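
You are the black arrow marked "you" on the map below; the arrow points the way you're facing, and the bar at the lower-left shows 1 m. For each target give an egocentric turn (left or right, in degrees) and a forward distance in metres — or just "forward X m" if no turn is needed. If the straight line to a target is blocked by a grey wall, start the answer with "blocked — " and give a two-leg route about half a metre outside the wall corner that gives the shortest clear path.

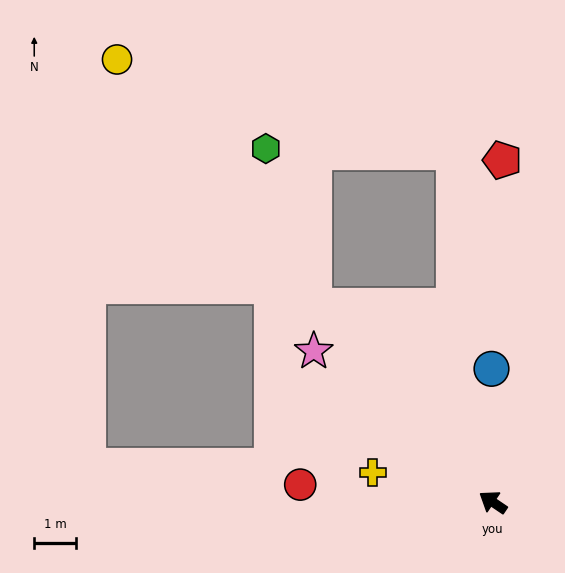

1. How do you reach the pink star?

turn right 6°, forward 5.7 m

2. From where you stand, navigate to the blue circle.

turn right 55°, forward 3.2 m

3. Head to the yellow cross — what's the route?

turn left 20°, forward 3.0 m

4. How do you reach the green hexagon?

blocked — turn right 14°, forward 6.4 m, then turn right 25°, forward 4.0 m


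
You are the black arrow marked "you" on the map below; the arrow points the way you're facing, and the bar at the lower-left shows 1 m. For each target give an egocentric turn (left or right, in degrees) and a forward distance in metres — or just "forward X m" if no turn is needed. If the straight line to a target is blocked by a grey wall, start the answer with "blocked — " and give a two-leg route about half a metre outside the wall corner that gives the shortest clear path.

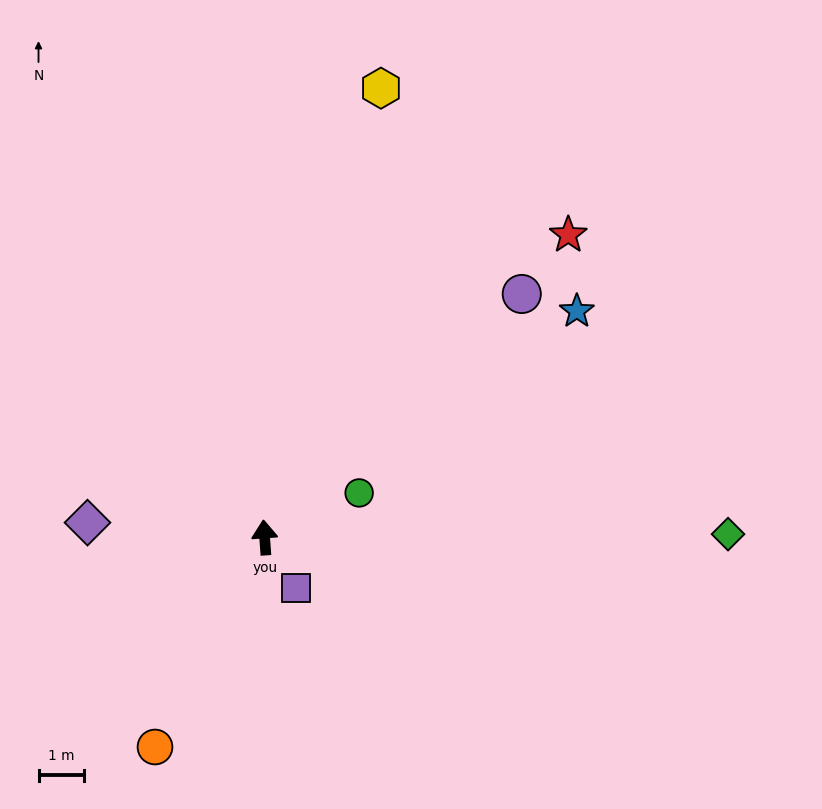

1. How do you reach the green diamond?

turn right 94°, forward 10.1 m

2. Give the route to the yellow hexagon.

turn right 19°, forward 10.1 m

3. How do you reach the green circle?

turn right 69°, forward 2.3 m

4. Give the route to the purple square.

turn right 152°, forward 1.3 m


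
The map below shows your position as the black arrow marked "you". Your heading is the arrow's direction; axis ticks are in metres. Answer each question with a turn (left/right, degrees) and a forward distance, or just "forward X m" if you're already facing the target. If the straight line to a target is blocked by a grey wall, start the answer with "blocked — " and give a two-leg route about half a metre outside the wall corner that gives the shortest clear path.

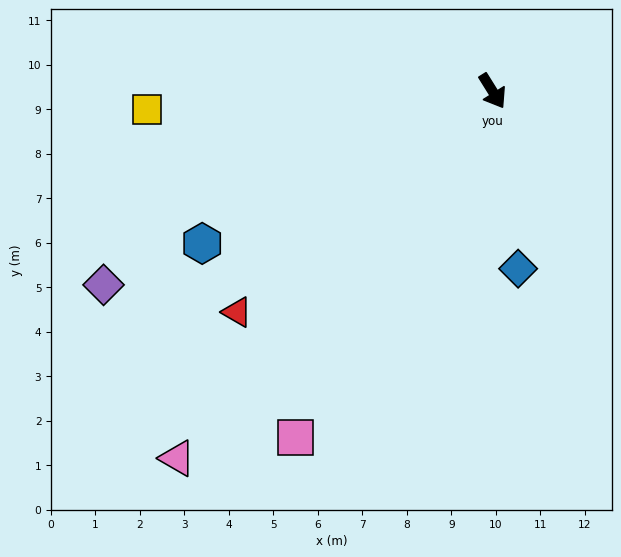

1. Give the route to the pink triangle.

turn right 73°, forward 10.9 m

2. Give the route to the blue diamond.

turn right 24°, forward 4.0 m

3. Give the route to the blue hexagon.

turn right 94°, forward 7.4 m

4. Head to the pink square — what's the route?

turn right 62°, forward 9.0 m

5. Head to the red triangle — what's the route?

turn right 81°, forward 7.6 m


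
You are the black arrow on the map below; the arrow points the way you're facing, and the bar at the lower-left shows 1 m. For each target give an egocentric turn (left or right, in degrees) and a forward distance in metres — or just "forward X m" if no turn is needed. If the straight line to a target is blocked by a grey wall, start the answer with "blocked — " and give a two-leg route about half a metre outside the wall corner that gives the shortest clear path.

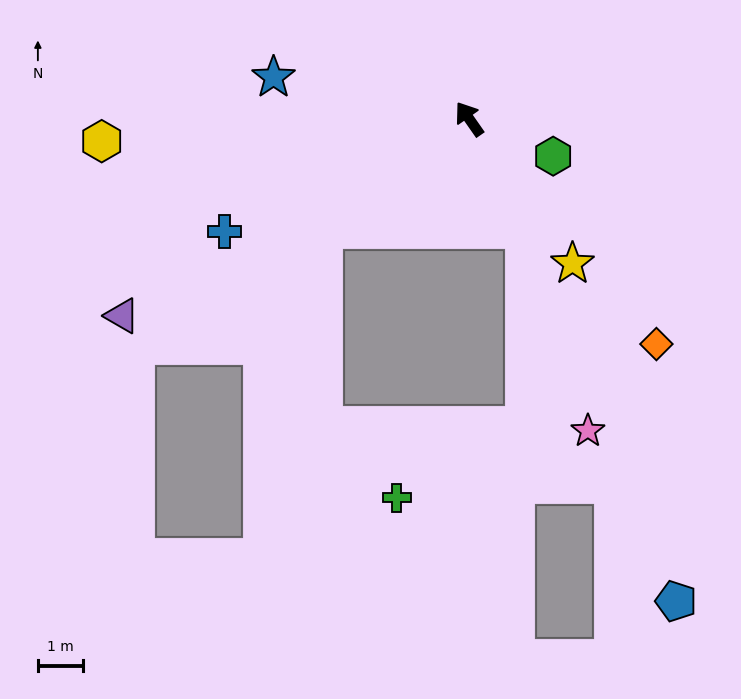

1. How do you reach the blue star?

turn left 43°, forward 4.5 m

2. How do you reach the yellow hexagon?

turn left 59°, forward 8.2 m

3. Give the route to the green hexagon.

turn right 149°, forward 2.1 m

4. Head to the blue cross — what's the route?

turn left 80°, forward 6.0 m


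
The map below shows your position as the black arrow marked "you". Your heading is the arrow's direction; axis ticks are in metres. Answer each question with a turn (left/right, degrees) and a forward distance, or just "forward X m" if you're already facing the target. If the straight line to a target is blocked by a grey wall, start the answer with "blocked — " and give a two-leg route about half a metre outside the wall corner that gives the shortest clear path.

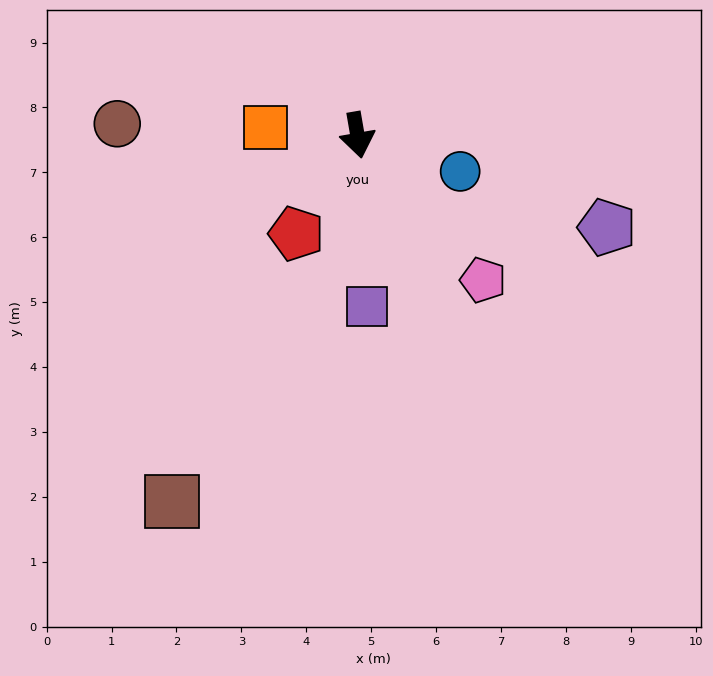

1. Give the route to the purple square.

turn right 7°, forward 2.6 m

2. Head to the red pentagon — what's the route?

turn right 42°, forward 1.8 m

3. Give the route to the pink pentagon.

turn left 31°, forward 3.0 m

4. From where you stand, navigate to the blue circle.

turn left 61°, forward 1.7 m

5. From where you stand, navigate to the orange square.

turn right 104°, forward 1.4 m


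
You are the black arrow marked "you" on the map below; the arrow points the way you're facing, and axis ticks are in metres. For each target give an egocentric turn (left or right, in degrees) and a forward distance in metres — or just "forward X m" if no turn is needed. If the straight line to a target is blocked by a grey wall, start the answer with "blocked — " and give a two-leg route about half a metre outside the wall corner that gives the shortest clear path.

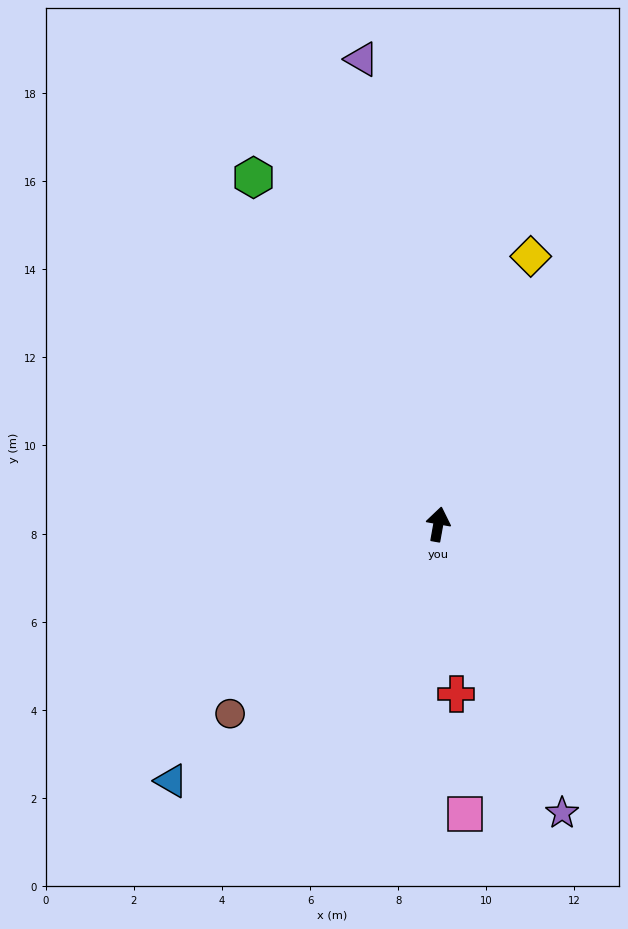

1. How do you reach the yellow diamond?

turn right 9°, forward 6.4 m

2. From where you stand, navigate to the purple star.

turn right 147°, forward 7.1 m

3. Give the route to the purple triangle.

turn left 20°, forward 10.7 m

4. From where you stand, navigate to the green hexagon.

turn left 38°, forward 8.9 m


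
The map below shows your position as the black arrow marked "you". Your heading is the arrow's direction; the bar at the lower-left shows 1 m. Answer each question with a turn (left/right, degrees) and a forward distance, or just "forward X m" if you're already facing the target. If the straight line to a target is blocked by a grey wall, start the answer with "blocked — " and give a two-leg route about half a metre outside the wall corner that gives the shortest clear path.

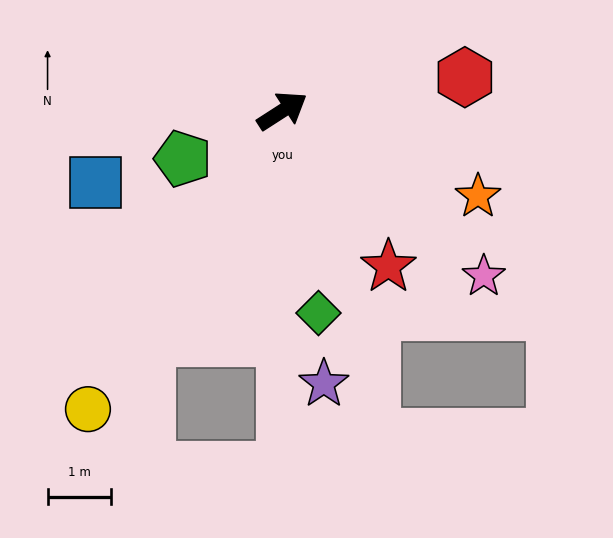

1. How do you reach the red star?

turn right 89°, forward 3.0 m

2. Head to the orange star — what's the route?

turn right 56°, forward 3.4 m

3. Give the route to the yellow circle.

turn right 156°, forward 5.6 m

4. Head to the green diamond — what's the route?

turn right 113°, forward 3.2 m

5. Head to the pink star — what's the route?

turn right 72°, forward 4.1 m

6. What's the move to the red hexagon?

turn right 22°, forward 2.9 m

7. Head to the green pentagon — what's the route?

turn left 173°, forward 1.7 m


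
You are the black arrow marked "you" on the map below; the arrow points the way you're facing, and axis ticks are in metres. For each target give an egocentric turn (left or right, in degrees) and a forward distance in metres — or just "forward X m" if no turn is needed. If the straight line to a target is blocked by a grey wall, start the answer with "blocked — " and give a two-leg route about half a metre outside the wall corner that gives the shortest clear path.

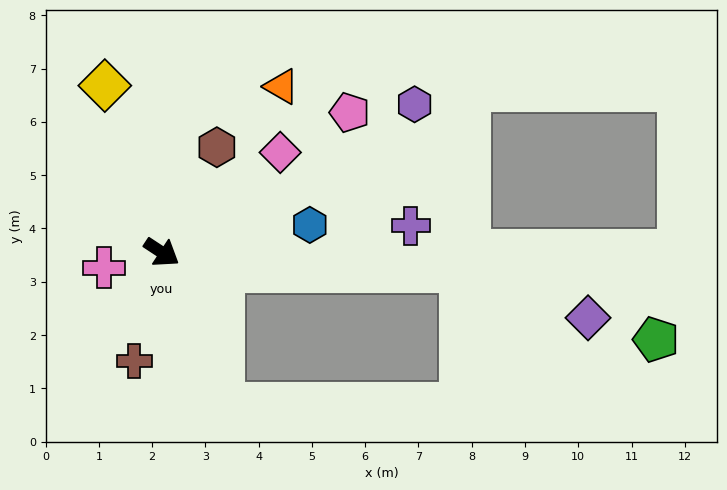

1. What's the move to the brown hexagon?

turn left 96°, forward 2.2 m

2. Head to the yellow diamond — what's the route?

turn left 142°, forward 3.3 m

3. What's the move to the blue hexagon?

turn left 44°, forward 2.8 m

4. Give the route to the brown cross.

turn right 71°, forward 2.1 m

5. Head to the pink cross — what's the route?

turn right 132°, forward 1.1 m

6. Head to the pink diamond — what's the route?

turn left 73°, forward 2.9 m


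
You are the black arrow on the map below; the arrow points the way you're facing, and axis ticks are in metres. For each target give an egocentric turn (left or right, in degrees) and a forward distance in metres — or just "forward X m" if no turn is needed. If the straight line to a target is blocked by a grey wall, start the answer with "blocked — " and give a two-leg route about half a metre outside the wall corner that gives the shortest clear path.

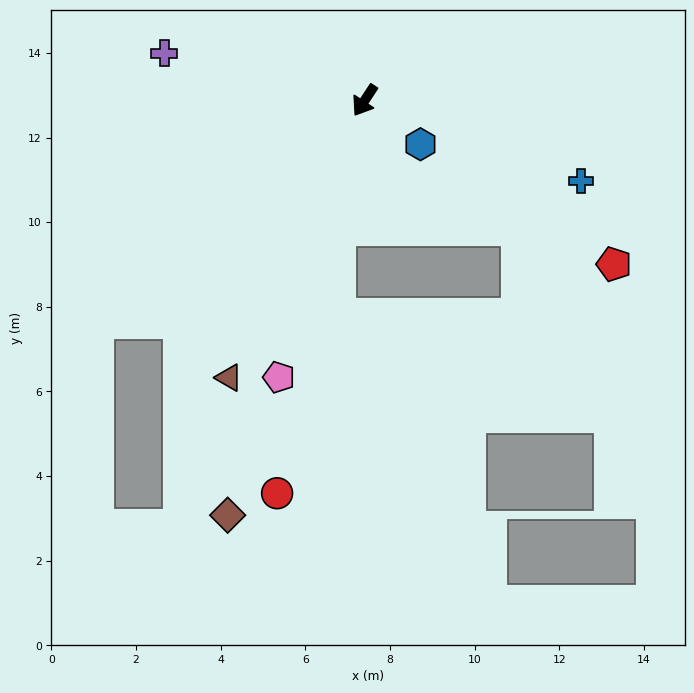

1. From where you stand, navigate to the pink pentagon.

turn left 16°, forward 6.8 m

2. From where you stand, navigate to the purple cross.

turn right 70°, forward 4.9 m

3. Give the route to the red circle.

turn left 21°, forward 9.5 m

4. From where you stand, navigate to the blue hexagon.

turn left 85°, forward 1.7 m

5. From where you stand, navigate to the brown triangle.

turn left 7°, forward 7.3 m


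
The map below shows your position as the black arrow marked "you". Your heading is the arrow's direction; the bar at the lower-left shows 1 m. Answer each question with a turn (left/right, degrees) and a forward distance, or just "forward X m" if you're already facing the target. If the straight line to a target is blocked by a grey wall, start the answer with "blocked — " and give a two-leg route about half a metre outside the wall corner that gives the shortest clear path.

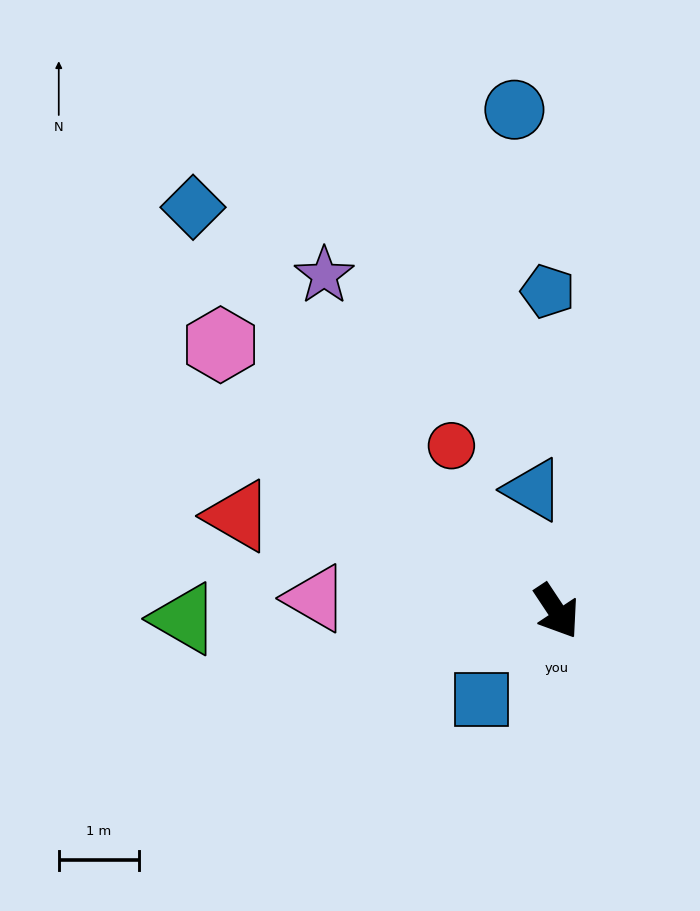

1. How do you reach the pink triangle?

turn right 127°, forward 3.0 m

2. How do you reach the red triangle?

turn right 140°, forward 4.1 m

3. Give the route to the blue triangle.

turn left 157°, forward 1.5 m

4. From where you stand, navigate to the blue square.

turn right 74°, forward 1.4 m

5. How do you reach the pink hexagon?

turn right 162°, forward 5.3 m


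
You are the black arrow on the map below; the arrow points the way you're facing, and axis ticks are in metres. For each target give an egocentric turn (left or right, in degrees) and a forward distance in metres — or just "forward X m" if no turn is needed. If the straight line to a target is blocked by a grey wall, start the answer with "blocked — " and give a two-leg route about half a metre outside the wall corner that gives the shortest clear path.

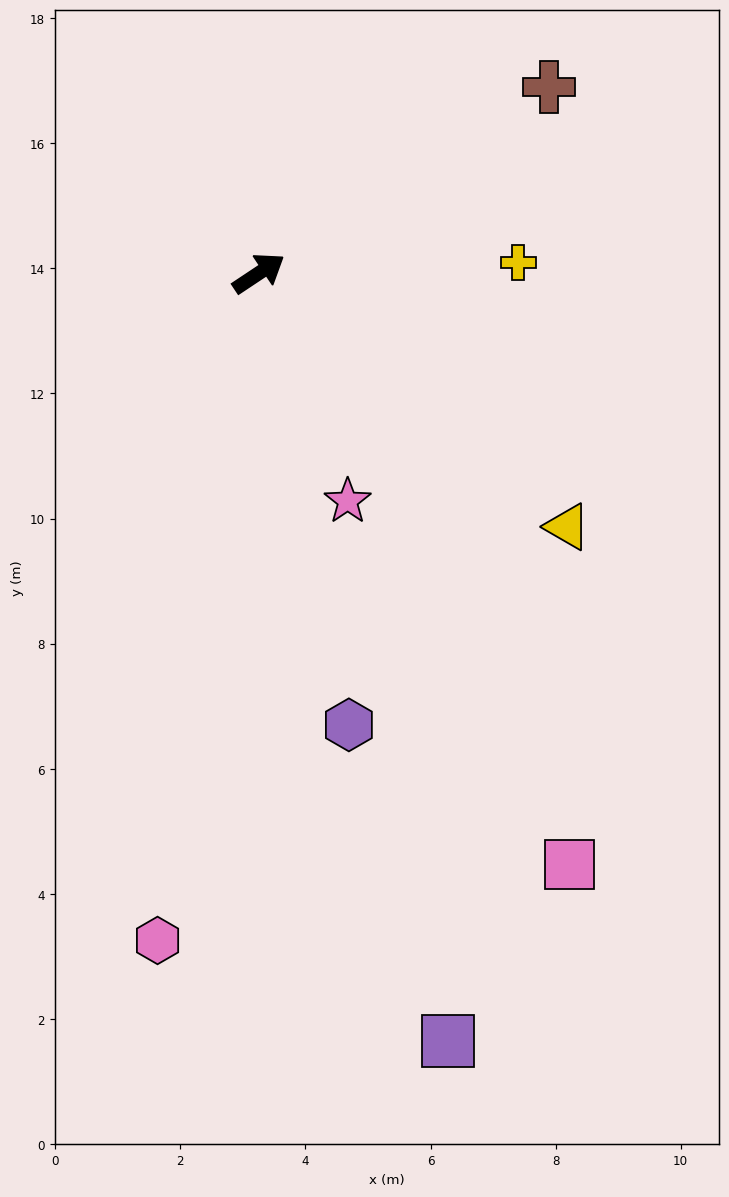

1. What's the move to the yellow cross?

turn right 31°, forward 4.2 m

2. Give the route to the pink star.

turn right 102°, forward 3.9 m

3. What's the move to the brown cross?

forward 5.5 m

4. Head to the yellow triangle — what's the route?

turn right 73°, forward 6.4 m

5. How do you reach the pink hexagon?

turn right 132°, forward 10.8 m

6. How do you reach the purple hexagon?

turn right 112°, forward 7.4 m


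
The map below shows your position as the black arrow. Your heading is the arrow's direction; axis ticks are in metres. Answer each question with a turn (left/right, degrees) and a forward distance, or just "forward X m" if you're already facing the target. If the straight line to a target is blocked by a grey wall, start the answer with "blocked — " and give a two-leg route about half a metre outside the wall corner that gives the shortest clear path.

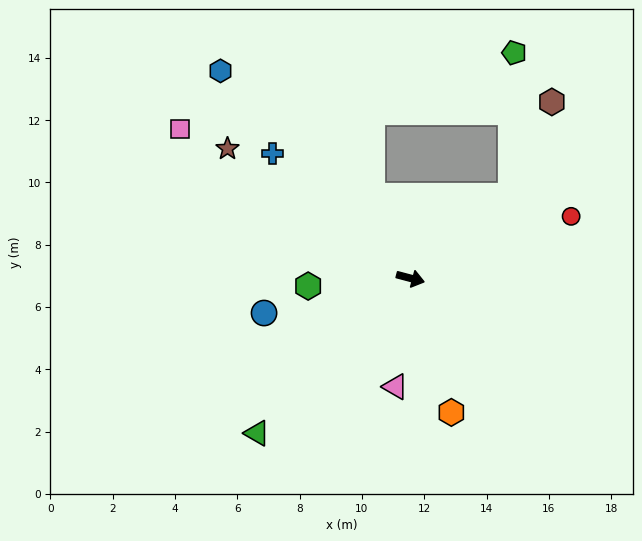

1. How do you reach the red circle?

turn left 36°, forward 5.5 m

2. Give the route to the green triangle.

turn right 120°, forward 7.0 m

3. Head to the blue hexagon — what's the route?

turn left 147°, forward 9.0 m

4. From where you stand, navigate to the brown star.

turn left 160°, forward 7.2 m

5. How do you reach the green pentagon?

blocked — turn left 54°, forward 4.2 m, then turn left 50°, forward 4.6 m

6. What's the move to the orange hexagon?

turn right 58°, forward 4.5 m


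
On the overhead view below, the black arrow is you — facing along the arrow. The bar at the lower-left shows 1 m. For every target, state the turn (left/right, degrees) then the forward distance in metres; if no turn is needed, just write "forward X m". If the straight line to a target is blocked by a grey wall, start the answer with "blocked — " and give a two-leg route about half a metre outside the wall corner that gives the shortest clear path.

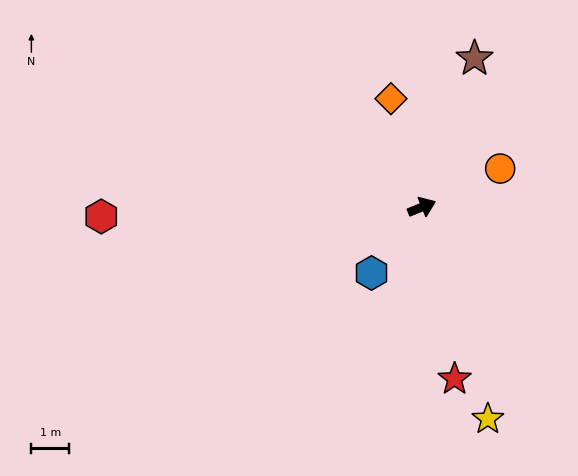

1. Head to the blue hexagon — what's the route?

turn right 150°, forward 2.2 m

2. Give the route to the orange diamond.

turn left 84°, forward 3.0 m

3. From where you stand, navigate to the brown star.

turn left 48°, forward 4.2 m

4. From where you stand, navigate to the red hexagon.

turn left 159°, forward 8.5 m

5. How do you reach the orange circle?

turn left 4°, forward 2.3 m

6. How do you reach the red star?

turn right 101°, forward 4.7 m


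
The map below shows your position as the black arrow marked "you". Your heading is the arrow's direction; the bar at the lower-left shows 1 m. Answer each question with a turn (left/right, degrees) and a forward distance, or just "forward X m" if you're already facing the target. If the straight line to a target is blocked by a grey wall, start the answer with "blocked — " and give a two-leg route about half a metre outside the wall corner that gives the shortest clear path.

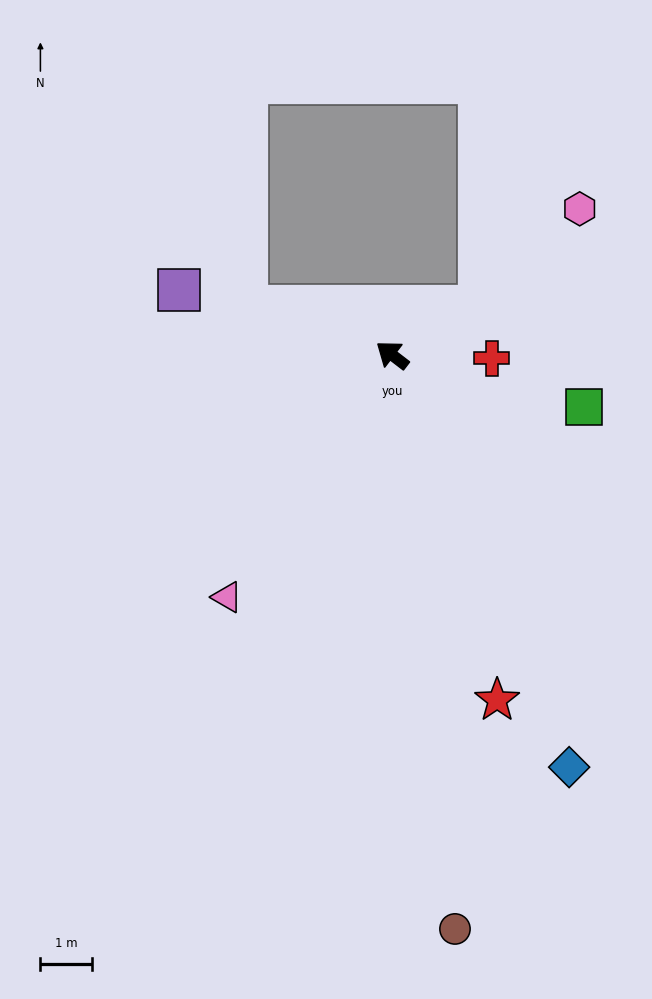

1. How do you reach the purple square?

turn left 21°, forward 4.3 m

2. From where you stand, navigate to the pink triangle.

turn left 93°, forward 5.7 m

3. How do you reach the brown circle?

turn left 134°, forward 11.1 m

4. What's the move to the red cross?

turn right 144°, forward 1.9 m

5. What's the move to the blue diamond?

turn left 151°, forward 8.7 m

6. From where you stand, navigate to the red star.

turn left 144°, forward 7.0 m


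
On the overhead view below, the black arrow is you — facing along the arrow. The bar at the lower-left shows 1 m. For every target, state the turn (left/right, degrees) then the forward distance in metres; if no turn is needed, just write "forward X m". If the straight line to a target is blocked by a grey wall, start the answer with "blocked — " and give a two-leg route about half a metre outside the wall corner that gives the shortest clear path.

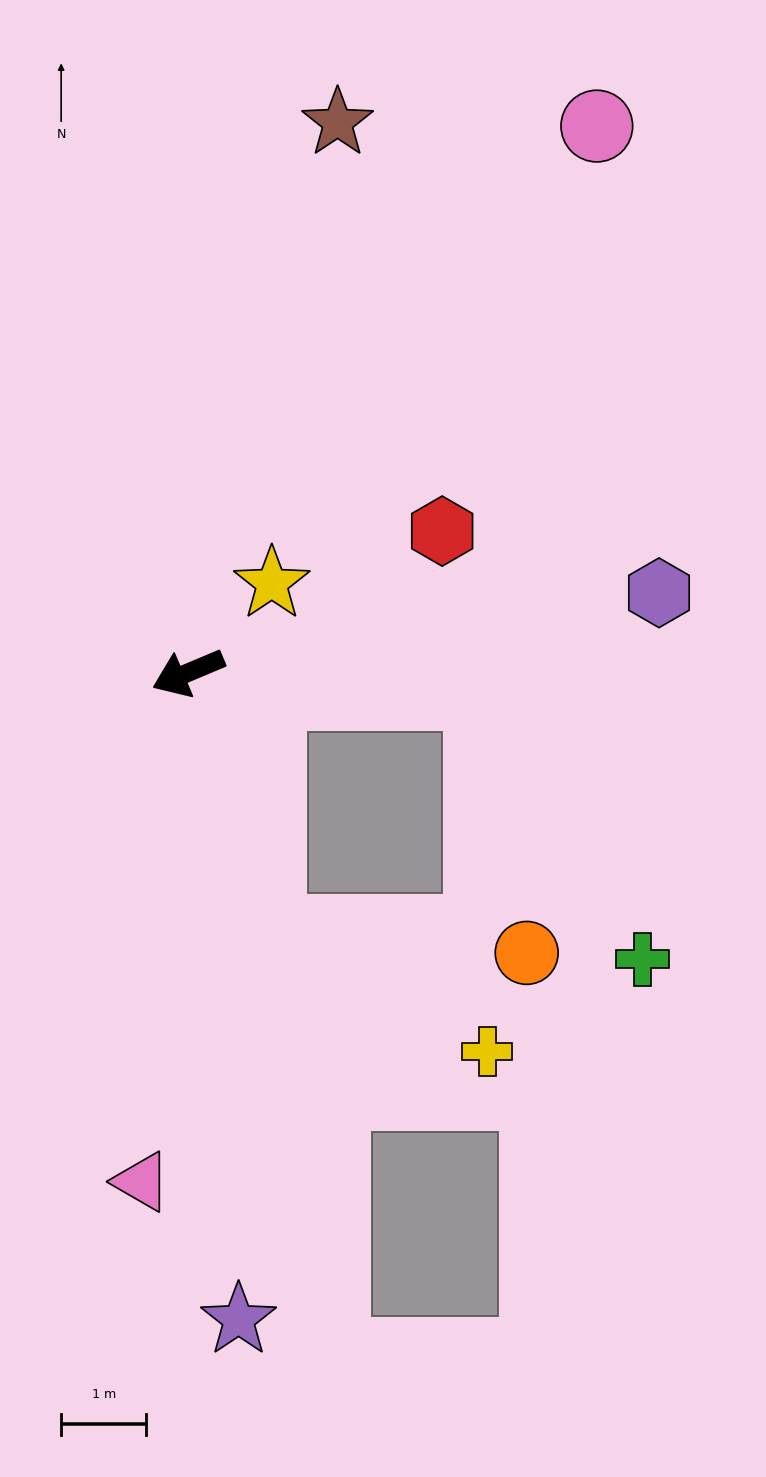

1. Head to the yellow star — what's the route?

turn right 156°, forward 1.4 m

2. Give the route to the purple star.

turn left 72°, forward 7.6 m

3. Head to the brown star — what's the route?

turn right 128°, forward 6.7 m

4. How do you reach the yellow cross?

blocked — turn left 85°, forward 3.2 m, then turn left 43°, forward 2.9 m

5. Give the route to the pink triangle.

turn left 62°, forward 6.0 m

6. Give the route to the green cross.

blocked — turn left 153°, forward 3.4 m, then turn right 54°, forward 3.7 m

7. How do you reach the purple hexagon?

turn left 167°, forward 5.6 m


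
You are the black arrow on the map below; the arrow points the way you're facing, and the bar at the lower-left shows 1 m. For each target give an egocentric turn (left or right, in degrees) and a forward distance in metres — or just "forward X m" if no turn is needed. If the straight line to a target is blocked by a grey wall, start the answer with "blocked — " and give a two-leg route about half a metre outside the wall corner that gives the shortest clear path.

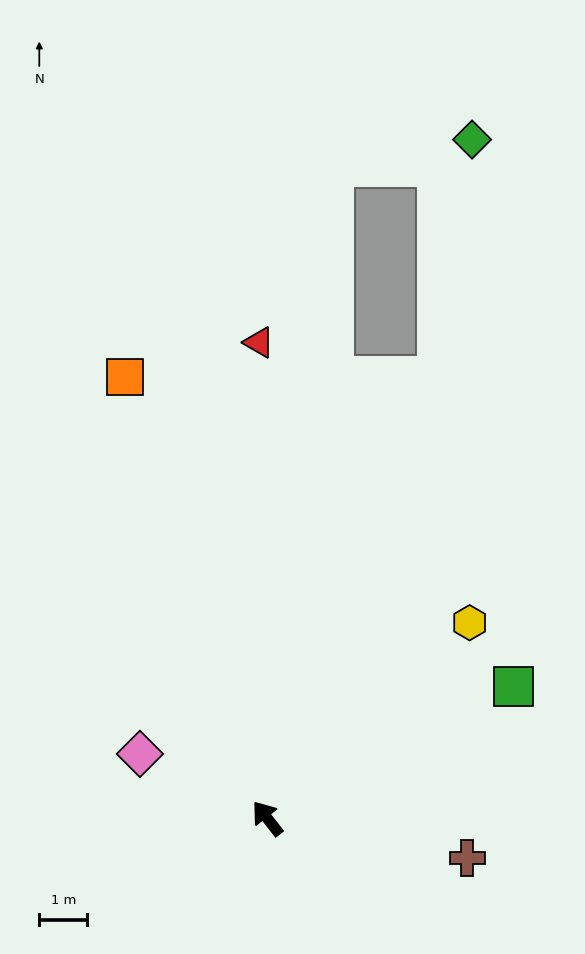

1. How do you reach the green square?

turn right 100°, forward 5.8 m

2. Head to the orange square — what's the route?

turn right 20°, forward 9.7 m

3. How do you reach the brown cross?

turn right 139°, forward 4.2 m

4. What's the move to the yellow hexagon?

turn right 84°, forward 5.9 m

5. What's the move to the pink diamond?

turn left 25°, forward 3.0 m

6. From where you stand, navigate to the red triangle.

turn right 37°, forward 9.9 m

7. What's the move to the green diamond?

blocked — turn right 59°, forward 9.8 m, then turn left 13°, forward 5.0 m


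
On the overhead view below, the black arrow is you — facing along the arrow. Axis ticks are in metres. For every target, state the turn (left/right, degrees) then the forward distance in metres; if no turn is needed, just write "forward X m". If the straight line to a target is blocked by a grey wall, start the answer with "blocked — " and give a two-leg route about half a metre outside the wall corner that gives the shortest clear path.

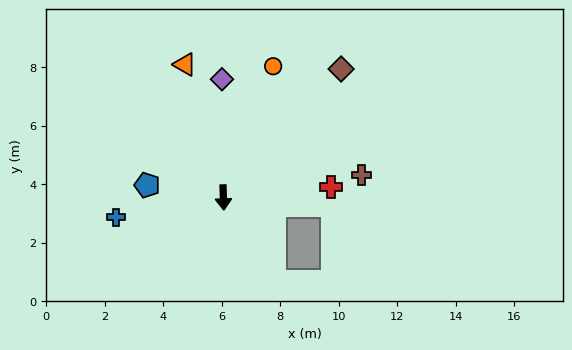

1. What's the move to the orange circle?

turn left 157°, forward 4.8 m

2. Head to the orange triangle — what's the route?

turn right 166°, forward 4.7 m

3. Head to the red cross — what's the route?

turn left 94°, forward 3.7 m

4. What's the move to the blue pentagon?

turn right 101°, forward 2.6 m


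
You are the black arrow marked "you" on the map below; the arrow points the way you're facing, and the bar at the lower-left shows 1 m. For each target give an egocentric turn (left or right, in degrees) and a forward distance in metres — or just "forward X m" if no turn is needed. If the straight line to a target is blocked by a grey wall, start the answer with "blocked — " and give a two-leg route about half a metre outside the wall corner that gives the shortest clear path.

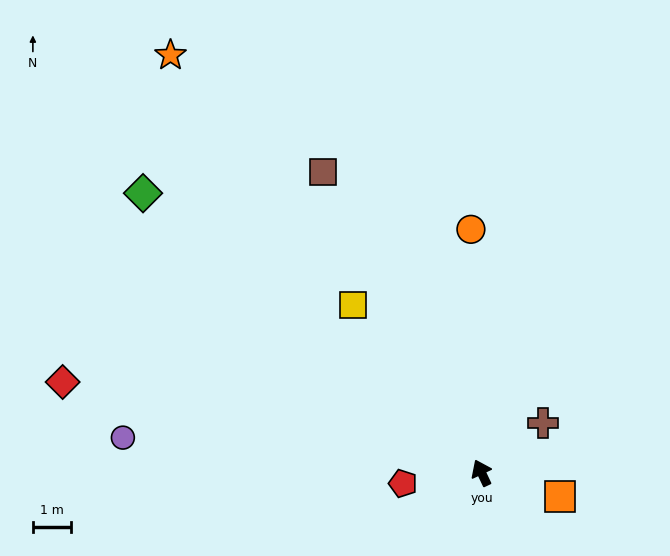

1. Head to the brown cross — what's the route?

turn right 76°, forward 2.1 m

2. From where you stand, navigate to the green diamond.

turn left 25°, forward 11.5 m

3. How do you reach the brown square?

turn left 3°, forward 8.9 m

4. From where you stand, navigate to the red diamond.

turn left 53°, forward 11.2 m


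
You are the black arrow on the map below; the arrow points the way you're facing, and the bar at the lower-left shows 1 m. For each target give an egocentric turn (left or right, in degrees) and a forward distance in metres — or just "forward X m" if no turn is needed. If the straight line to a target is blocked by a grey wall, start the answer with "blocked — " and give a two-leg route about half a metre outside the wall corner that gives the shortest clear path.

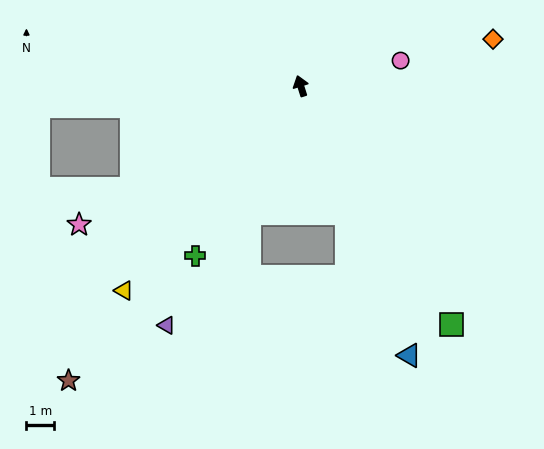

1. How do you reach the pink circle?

turn right 93°, forward 3.7 m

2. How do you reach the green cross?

turn left 131°, forward 7.1 m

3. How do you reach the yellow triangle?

turn left 122°, forward 9.7 m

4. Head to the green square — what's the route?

turn right 165°, forward 10.1 m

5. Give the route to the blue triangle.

turn right 176°, forward 10.4 m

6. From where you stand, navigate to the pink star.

turn left 105°, forward 9.3 m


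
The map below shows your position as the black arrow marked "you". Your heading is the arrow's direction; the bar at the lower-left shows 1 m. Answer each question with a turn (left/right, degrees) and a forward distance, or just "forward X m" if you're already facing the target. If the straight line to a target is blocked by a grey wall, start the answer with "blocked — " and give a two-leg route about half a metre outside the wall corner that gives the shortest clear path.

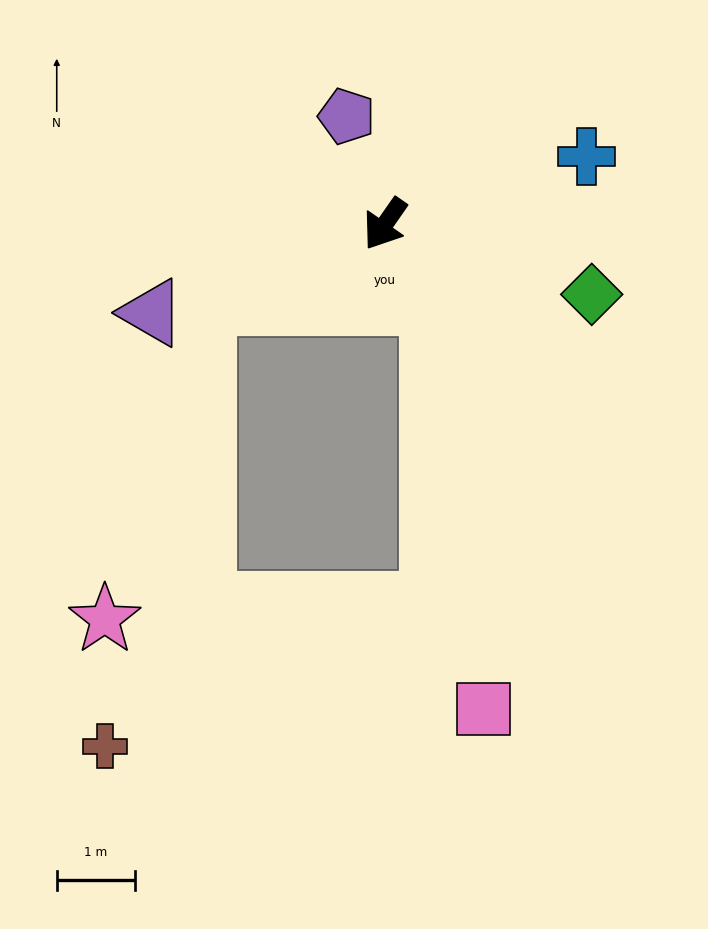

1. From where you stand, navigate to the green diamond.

turn left 106°, forward 2.8 m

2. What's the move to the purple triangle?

turn right 34°, forward 3.2 m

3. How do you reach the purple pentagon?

turn right 126°, forward 1.5 m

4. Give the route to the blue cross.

turn left 143°, forward 2.7 m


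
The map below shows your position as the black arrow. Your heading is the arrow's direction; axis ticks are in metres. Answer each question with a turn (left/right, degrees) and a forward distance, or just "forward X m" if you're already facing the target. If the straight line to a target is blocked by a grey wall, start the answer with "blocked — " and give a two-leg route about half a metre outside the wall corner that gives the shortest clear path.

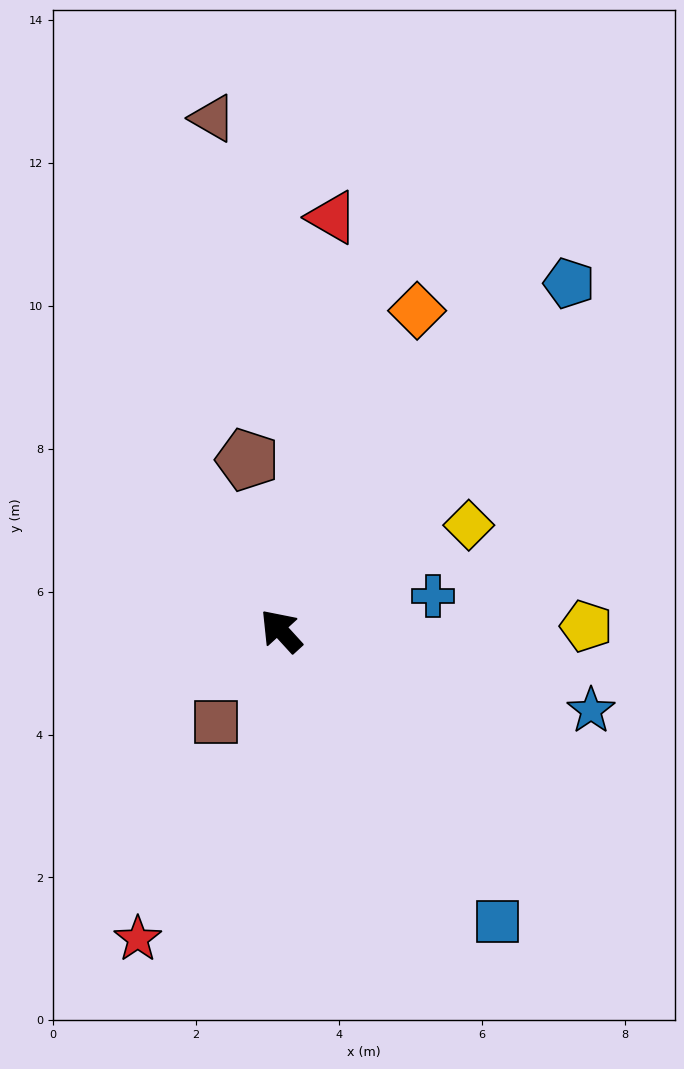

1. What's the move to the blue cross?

turn right 119°, forward 2.2 m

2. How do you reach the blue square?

turn left 174°, forward 5.1 m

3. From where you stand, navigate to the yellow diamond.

turn right 103°, forward 3.0 m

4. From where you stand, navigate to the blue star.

turn right 147°, forward 4.5 m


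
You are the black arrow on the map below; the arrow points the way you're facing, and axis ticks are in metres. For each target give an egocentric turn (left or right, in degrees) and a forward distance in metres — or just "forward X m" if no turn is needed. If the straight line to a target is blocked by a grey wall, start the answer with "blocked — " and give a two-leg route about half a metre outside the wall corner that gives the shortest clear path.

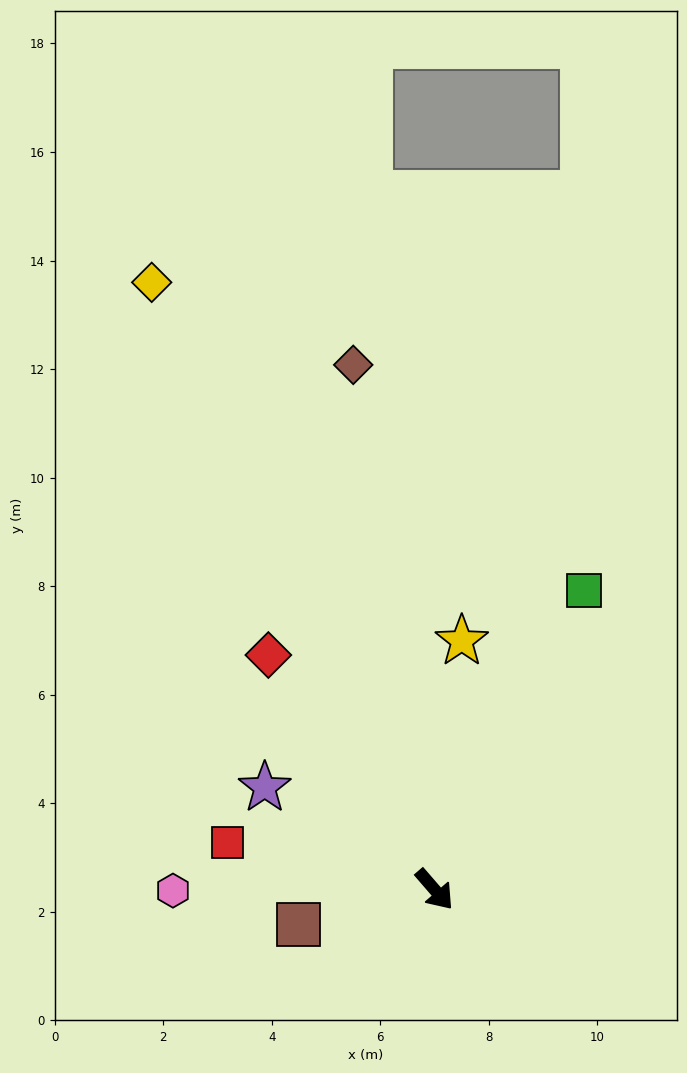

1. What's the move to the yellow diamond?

turn left 164°, forward 12.3 m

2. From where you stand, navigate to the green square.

turn left 113°, forward 6.2 m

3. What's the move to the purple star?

turn right 162°, forward 3.7 m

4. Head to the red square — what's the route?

turn right 144°, forward 3.9 m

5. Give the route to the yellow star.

turn left 133°, forward 4.6 m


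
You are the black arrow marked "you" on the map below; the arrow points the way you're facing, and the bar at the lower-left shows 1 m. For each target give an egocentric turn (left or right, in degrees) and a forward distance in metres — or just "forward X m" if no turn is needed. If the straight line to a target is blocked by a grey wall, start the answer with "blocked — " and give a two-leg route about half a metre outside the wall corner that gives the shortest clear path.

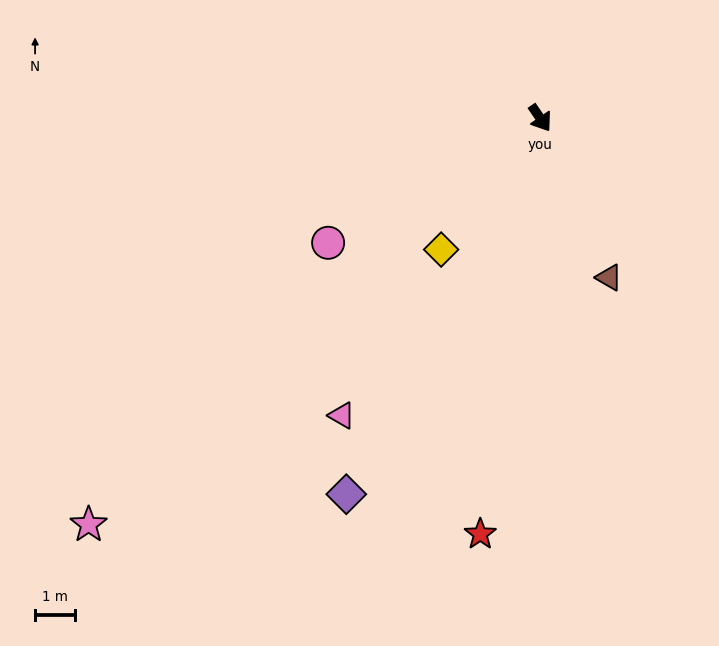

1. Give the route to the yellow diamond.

turn right 71°, forward 4.1 m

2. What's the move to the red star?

turn right 43°, forward 10.4 m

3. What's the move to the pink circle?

turn right 94°, forward 6.1 m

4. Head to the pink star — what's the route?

turn right 82°, forward 15.0 m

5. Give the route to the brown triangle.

turn right 11°, forward 4.3 m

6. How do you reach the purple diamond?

turn right 62°, forward 10.5 m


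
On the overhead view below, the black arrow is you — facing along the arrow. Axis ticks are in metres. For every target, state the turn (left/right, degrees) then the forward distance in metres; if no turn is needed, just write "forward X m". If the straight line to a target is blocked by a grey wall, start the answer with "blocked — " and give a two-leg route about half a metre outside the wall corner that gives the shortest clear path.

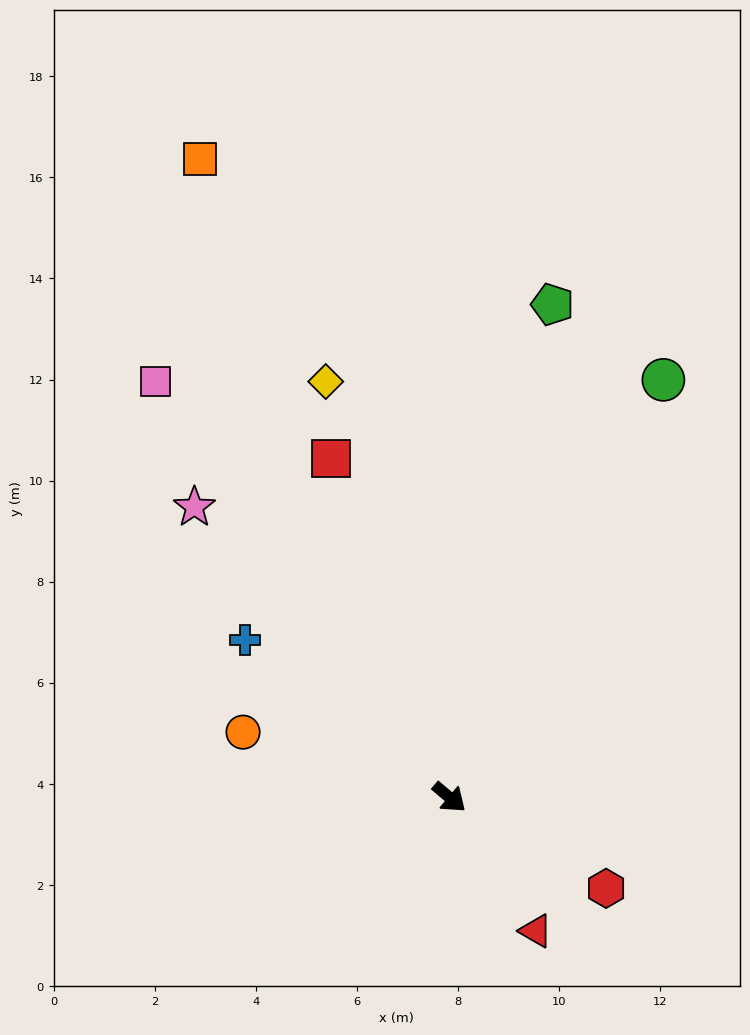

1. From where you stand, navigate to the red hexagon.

turn left 10°, forward 3.6 m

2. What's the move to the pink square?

turn left 165°, forward 10.1 m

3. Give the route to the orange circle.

turn right 157°, forward 4.3 m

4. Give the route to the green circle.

turn left 103°, forward 9.3 m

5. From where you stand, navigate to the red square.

turn left 149°, forward 7.1 m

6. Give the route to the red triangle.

turn right 17°, forward 3.1 m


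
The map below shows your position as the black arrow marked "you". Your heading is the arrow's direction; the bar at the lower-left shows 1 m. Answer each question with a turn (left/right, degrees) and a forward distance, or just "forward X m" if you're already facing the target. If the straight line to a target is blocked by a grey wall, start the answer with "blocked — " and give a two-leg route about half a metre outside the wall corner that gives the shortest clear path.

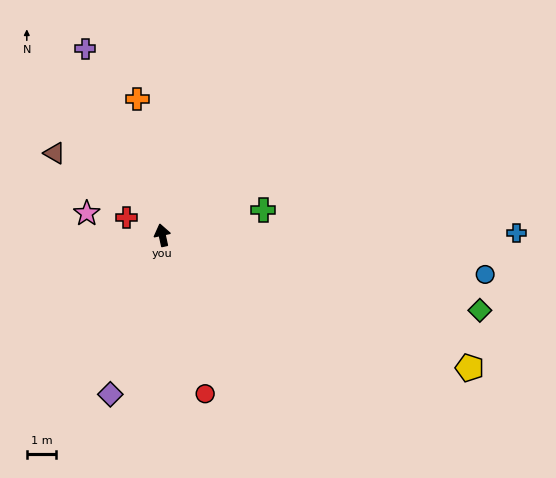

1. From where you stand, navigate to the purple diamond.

turn left 150°, forward 5.7 m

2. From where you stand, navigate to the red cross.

turn left 51°, forward 1.4 m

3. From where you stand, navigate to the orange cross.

forward 4.7 m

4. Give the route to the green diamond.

turn right 116°, forward 11.0 m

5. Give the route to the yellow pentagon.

turn right 126°, forward 11.3 m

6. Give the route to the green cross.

turn right 88°, forward 3.5 m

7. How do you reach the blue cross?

turn right 102°, forward 12.0 m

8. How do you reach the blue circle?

turn right 109°, forward 11.0 m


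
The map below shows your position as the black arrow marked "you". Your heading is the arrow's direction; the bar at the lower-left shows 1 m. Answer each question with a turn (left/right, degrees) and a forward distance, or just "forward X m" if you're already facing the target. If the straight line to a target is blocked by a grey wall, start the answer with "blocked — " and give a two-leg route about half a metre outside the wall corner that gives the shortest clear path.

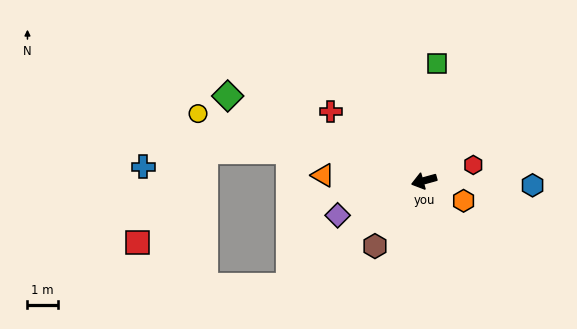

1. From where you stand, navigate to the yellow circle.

turn right 32°, forward 7.8 m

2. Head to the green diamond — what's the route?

turn right 39°, forward 7.1 m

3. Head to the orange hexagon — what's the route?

turn left 138°, forward 1.5 m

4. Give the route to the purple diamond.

turn left 6°, forward 3.1 m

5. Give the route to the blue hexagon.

turn left 162°, forward 3.6 m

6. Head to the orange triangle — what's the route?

turn right 19°, forward 3.3 m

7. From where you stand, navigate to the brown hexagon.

turn left 38°, forward 2.7 m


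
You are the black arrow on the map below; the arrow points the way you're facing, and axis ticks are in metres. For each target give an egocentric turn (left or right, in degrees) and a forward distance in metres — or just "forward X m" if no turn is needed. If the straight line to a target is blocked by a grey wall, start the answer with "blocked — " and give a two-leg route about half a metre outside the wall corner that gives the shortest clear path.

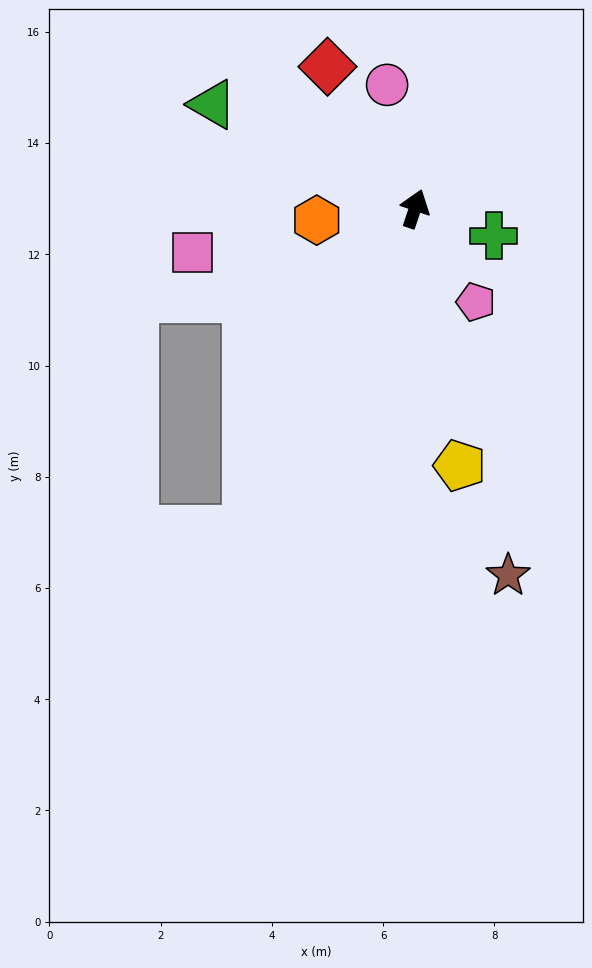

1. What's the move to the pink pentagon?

turn right 128°, forward 2.0 m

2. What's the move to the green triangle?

turn left 81°, forward 4.1 m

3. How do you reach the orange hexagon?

turn left 115°, forward 1.8 m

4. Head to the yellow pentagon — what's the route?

turn right 152°, forward 4.7 m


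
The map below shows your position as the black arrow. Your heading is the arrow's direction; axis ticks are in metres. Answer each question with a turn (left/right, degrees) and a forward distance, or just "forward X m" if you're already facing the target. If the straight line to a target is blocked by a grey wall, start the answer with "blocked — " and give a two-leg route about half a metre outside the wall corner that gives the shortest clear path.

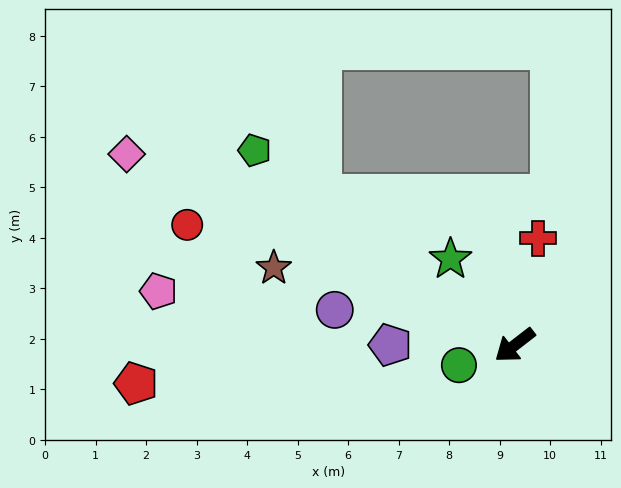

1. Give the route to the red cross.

turn right 140°, forward 2.2 m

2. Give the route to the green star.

turn right 91°, forward 2.1 m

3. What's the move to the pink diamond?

turn right 64°, forward 8.6 m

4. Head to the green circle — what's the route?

turn right 18°, forward 1.2 m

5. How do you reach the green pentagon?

turn right 75°, forward 6.4 m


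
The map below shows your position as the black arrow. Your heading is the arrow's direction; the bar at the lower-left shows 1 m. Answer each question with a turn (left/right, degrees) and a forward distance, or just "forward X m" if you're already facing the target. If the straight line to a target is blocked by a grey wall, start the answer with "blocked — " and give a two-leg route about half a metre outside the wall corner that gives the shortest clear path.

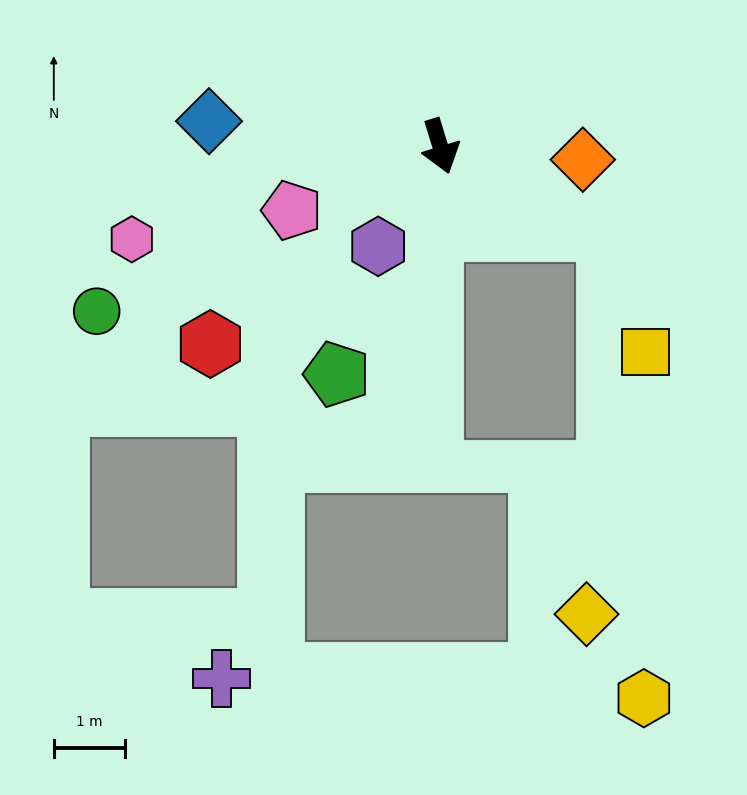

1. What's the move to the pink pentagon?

turn right 84°, forward 2.3 m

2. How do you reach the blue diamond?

turn right 113°, forward 3.3 m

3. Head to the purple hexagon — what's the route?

turn right 49°, forward 1.7 m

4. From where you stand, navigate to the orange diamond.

turn left 68°, forward 2.0 m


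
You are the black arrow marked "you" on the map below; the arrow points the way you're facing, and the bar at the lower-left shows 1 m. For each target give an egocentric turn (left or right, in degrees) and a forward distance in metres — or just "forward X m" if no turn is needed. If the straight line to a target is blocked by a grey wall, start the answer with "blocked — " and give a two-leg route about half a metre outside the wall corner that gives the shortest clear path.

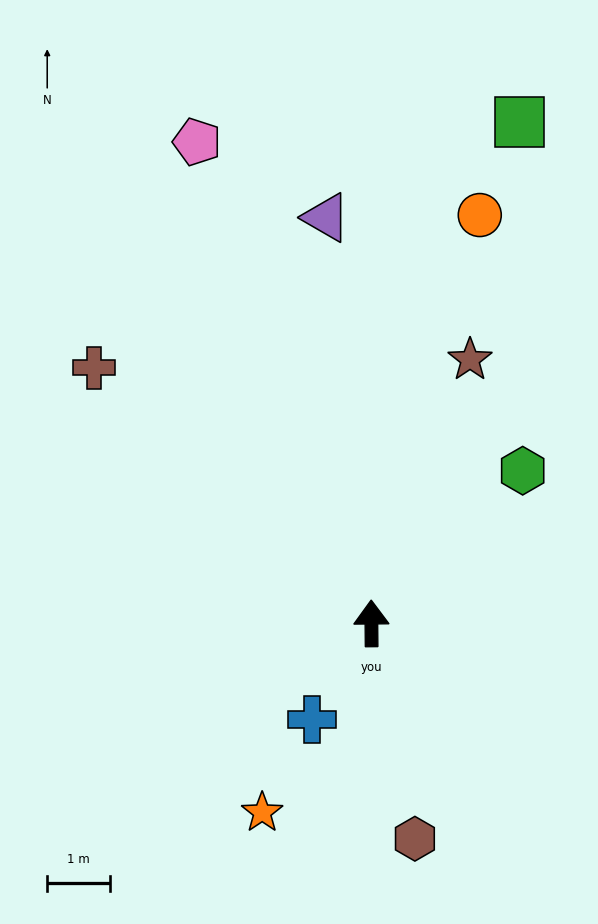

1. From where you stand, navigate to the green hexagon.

turn right 45°, forward 3.4 m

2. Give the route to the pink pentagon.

turn left 19°, forward 8.1 m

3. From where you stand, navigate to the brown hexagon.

turn right 169°, forward 3.5 m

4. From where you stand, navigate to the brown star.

turn right 21°, forward 4.5 m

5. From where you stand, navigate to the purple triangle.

turn left 6°, forward 6.5 m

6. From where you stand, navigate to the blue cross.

turn left 148°, forward 1.8 m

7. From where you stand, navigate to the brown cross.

turn left 47°, forward 6.0 m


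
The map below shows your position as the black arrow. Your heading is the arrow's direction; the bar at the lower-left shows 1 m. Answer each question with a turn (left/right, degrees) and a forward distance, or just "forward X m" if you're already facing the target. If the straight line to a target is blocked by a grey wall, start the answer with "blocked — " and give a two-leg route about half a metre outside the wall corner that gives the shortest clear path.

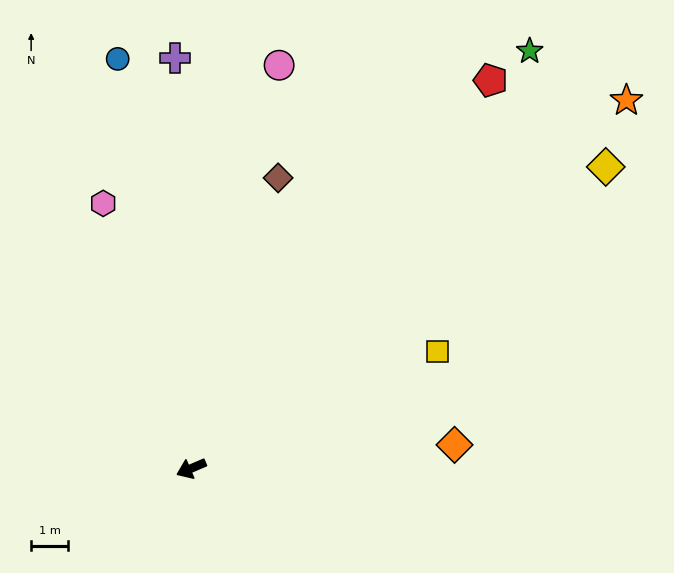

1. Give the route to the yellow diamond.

turn right 167°, forward 13.9 m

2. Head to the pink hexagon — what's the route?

turn right 95°, forward 7.6 m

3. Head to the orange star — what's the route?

turn right 163°, forward 15.5 m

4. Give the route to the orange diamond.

turn left 162°, forward 7.2 m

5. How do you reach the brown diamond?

turn right 130°, forward 8.2 m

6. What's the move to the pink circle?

turn right 125°, forward 11.2 m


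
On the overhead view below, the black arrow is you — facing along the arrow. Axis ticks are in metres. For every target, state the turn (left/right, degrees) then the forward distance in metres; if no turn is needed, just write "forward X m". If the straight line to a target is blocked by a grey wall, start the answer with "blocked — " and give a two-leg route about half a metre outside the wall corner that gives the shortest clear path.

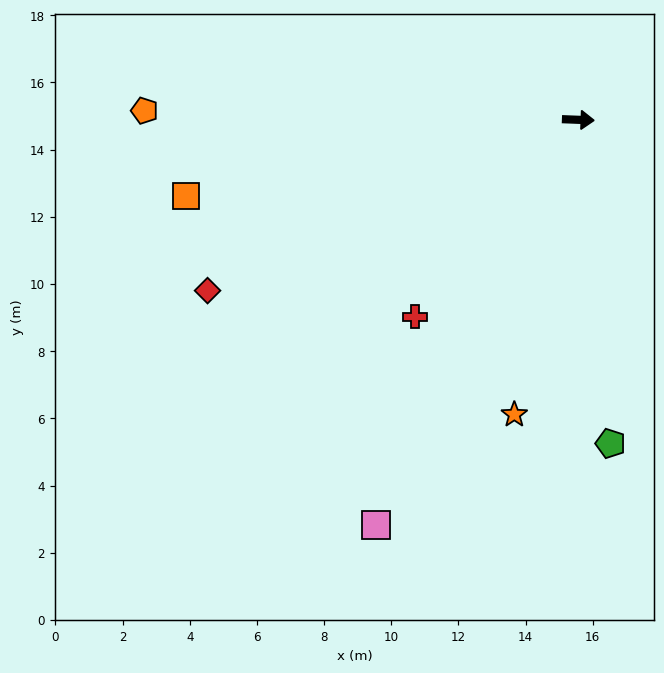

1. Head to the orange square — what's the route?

turn right 167°, forward 11.9 m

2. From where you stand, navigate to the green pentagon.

turn right 82°, forward 9.7 m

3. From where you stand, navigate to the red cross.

turn right 127°, forward 7.6 m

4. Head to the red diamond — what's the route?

turn right 153°, forward 12.2 m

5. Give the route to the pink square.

turn right 114°, forward 13.5 m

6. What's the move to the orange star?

turn right 100°, forward 9.0 m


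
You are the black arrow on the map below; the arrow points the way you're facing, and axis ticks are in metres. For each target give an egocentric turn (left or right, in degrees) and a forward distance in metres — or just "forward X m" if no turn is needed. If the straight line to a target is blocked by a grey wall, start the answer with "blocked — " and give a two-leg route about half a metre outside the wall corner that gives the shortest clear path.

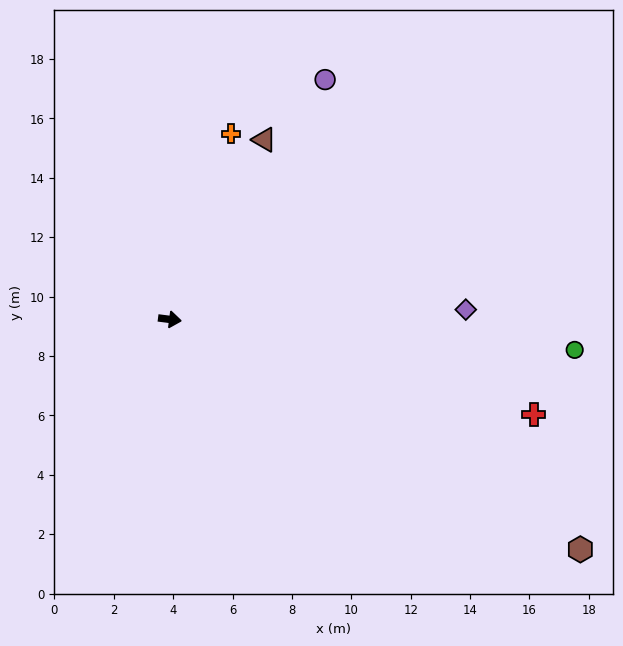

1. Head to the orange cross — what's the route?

turn left 79°, forward 6.6 m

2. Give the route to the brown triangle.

turn left 70°, forward 6.8 m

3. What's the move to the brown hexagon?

turn right 22°, forward 15.8 m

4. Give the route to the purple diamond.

turn left 9°, forward 10.0 m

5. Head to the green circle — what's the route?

turn left 3°, forward 13.7 m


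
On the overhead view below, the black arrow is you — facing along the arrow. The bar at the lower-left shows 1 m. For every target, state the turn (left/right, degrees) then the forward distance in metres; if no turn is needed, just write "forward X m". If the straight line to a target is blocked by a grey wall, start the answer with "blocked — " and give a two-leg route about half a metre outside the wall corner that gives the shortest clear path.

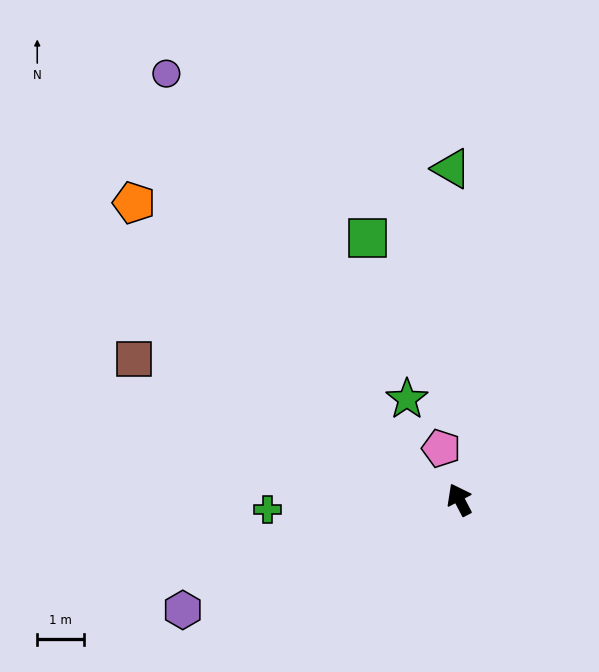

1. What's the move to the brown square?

turn left 39°, forward 7.7 m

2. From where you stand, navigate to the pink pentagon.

turn right 8°, forward 1.2 m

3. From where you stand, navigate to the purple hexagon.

turn left 84°, forward 6.4 m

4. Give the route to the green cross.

turn left 65°, forward 4.1 m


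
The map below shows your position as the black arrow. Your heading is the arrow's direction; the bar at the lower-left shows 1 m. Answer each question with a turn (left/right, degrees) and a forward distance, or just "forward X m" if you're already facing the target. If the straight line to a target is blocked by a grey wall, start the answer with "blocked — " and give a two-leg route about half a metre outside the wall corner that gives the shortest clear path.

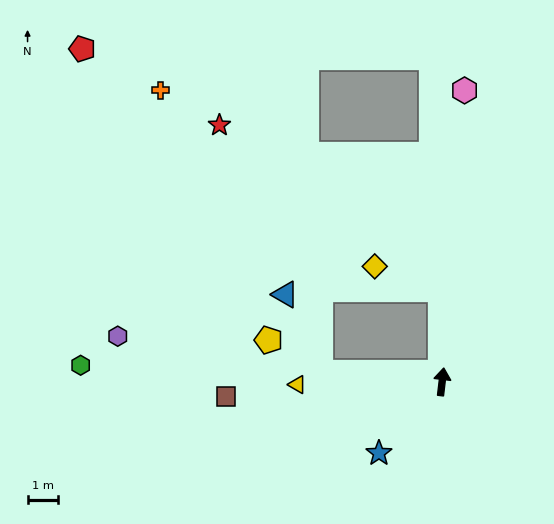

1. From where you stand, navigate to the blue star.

turn left 145°, forward 3.1 m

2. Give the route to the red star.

blocked — turn left 7°, forward 3.0 m, then turn left 53°, forward 9.0 m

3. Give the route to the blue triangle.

blocked — turn left 93°, forward 4.0 m, then turn right 62°, forward 2.8 m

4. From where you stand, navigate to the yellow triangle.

turn left 98°, forward 4.7 m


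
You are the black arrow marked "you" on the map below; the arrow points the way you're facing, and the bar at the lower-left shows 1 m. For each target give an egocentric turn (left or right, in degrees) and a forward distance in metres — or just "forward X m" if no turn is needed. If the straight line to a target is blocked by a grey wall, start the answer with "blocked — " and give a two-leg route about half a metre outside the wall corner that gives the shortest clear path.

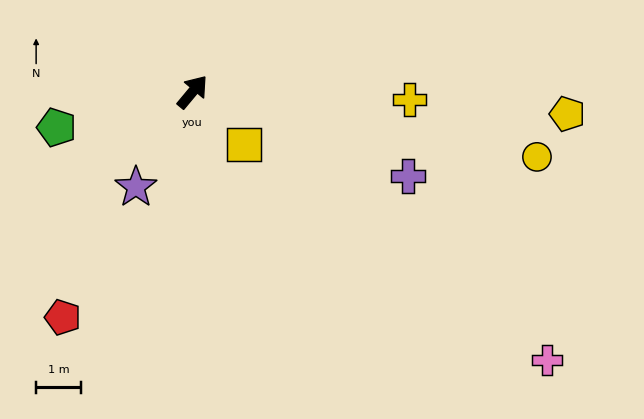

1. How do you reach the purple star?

turn right 171°, forward 2.4 m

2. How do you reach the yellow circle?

turn right 61°, forward 7.7 m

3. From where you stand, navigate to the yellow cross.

turn right 52°, forward 4.8 m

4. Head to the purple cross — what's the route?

turn right 72°, forward 5.1 m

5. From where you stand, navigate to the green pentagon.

turn left 144°, forward 3.1 m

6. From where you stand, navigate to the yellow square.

turn right 96°, forward 1.6 m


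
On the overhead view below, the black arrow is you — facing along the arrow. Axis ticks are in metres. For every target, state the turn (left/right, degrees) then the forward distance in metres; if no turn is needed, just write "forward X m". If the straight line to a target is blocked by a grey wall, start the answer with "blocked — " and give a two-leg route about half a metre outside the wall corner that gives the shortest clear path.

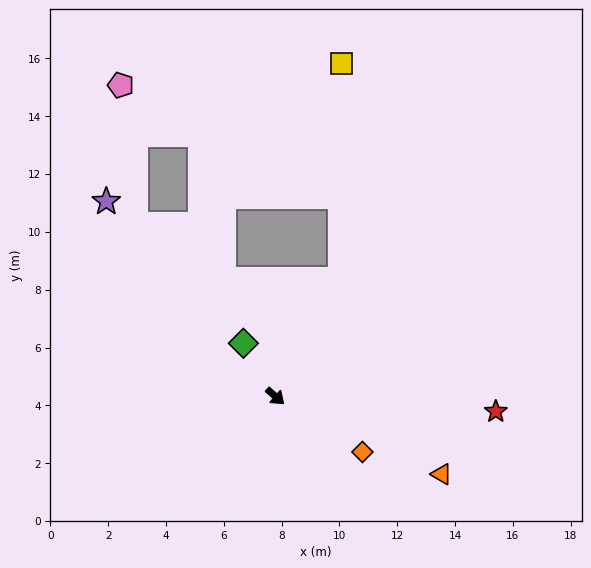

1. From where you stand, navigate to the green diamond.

turn left 162°, forward 2.1 m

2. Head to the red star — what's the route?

turn left 38°, forward 7.6 m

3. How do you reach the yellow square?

blocked — turn left 103°, forward 4.6 m, then turn left 28°, forward 7.5 m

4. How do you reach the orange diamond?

turn left 9°, forward 3.6 m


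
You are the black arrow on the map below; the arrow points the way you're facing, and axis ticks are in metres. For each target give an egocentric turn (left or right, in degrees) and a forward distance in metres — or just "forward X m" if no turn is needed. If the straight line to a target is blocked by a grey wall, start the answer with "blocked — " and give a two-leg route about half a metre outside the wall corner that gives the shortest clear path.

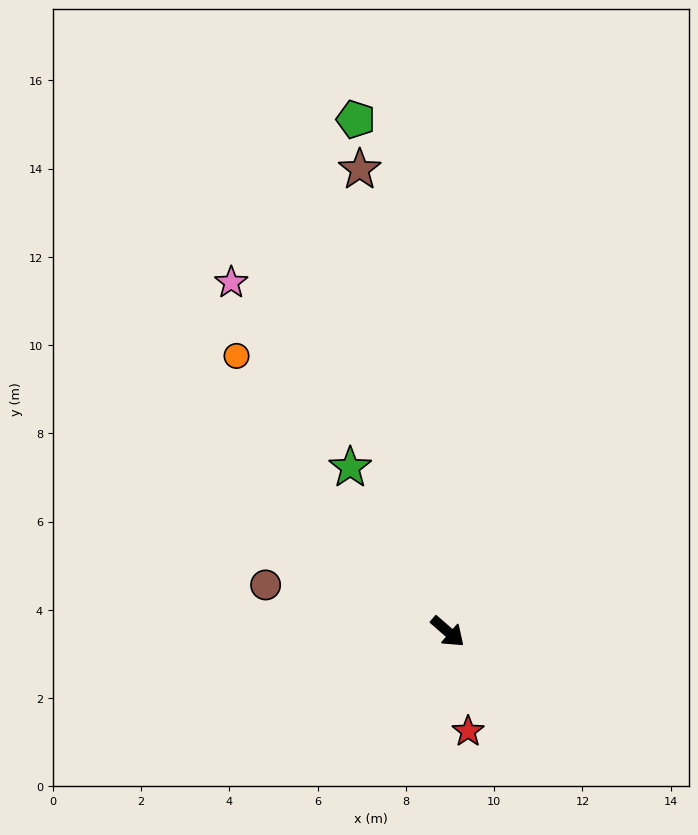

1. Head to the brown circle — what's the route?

turn right 153°, forward 4.3 m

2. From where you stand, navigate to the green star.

turn left 162°, forward 4.3 m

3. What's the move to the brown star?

turn left 142°, forward 10.7 m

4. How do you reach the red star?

turn right 37°, forward 2.3 m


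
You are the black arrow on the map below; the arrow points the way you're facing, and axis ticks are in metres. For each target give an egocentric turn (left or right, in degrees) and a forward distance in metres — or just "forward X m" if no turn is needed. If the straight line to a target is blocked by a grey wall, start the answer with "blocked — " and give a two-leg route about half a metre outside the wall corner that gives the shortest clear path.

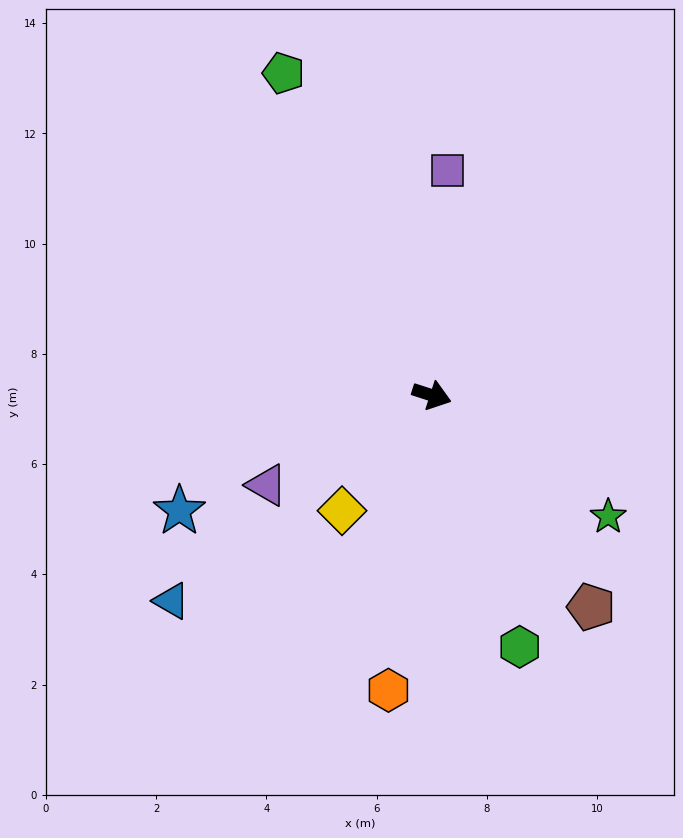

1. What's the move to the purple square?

turn left 104°, forward 4.1 m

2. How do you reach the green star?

turn right 17°, forward 3.9 m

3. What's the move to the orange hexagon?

turn right 80°, forward 5.4 m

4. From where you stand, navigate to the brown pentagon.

turn right 35°, forward 4.8 m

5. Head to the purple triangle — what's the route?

turn right 134°, forward 3.4 m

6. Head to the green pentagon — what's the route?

turn left 133°, forward 6.4 m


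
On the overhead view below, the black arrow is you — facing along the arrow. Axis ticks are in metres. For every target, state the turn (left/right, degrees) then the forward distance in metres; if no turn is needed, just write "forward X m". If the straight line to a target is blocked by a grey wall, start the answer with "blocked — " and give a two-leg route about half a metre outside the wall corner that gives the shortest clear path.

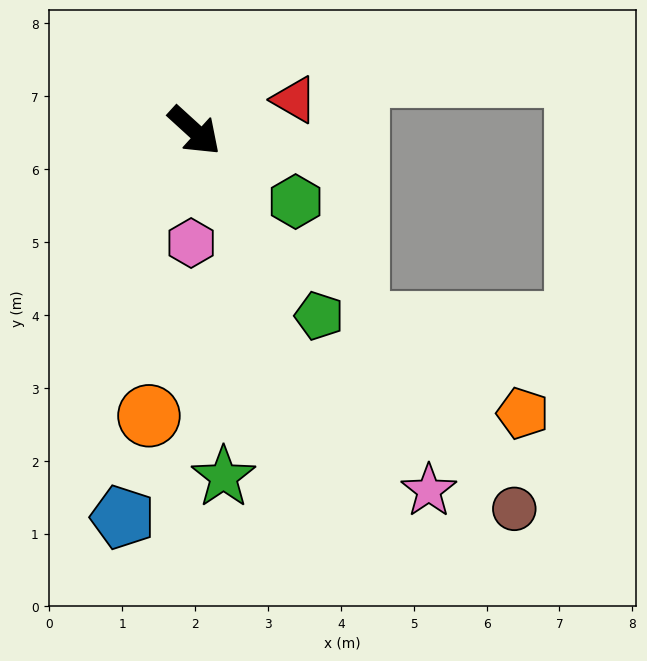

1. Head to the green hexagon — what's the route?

turn left 7°, forward 1.7 m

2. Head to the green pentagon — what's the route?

turn right 14°, forward 3.1 m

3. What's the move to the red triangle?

turn left 60°, forward 1.4 m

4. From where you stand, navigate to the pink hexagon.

turn right 49°, forward 1.5 m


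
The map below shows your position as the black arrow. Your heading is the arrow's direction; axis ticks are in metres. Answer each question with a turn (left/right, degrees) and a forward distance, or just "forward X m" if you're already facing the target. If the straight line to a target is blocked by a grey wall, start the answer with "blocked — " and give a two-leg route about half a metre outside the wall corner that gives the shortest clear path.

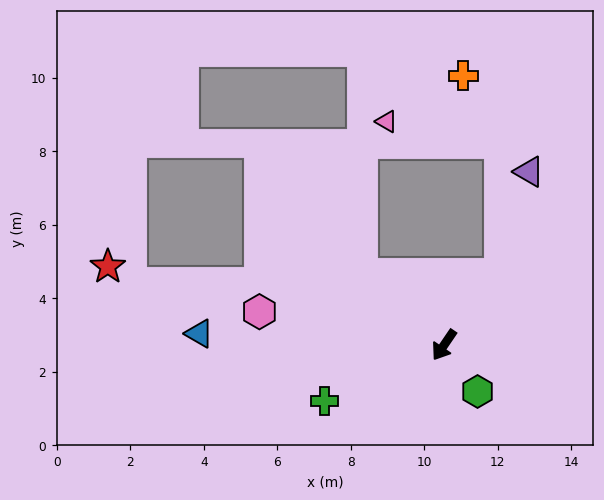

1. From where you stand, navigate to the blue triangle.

turn right 58°, forward 6.7 m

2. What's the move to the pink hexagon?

turn right 66°, forward 5.1 m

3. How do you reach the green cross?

turn right 31°, forward 3.6 m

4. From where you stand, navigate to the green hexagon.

turn left 70°, forward 1.6 m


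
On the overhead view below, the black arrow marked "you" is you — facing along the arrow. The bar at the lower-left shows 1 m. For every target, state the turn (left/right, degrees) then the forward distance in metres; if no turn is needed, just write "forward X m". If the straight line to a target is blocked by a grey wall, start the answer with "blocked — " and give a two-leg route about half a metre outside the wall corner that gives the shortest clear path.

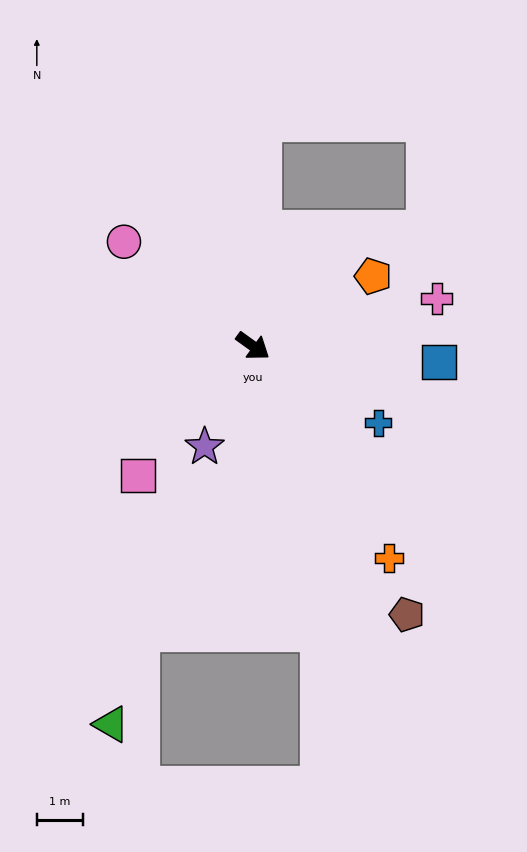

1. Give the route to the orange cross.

turn right 22°, forward 5.4 m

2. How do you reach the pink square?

turn right 96°, forward 3.7 m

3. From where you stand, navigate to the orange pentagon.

turn left 66°, forward 3.0 m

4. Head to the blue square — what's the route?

turn left 31°, forward 4.0 m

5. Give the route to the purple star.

turn right 80°, forward 2.4 m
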